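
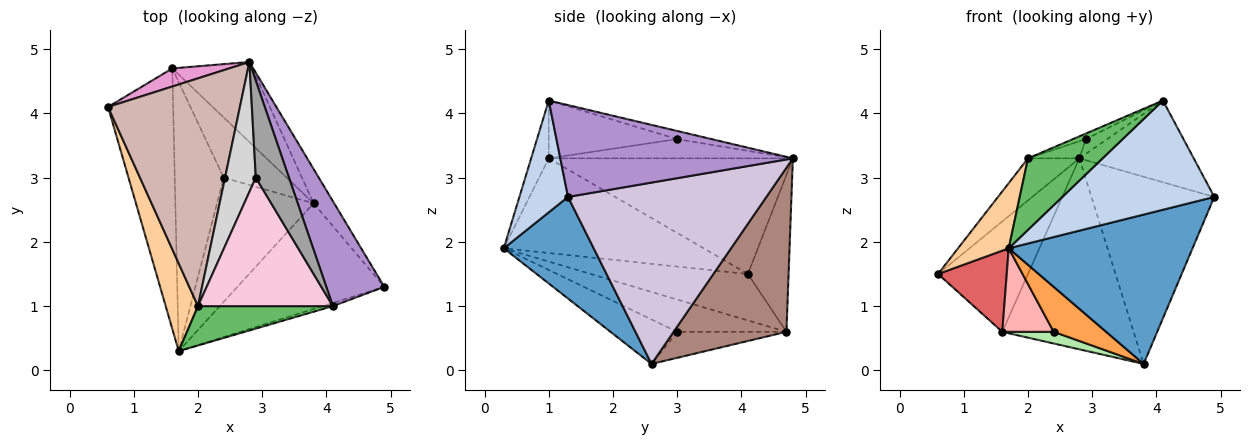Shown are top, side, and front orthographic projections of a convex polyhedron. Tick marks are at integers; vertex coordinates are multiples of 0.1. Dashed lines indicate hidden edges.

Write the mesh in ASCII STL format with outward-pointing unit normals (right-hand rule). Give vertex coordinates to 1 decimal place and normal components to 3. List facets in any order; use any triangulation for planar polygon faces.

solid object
 facet normal 0.371 -0.758 -0.536
  outer loop
   vertex 3.8 2.6 0.1
   vertex 4.9 1.3 2.7
   vertex 1.7 0.3 1.9
  endloop
 endfacet
 facet normal 0.305 -0.952 -0.028
  outer loop
   vertex 4.1 1.0 4.2
   vertex 1.7 0.3 1.9
   vertex 4.9 1.3 2.7
  endloop
 endfacet
 facet normal -0.397 -0.312 -0.863
  outer loop
   vertex 2.4 3.0 0.6
   vertex 3.8 2.6 0.1
   vertex 1.7 0.3 1.9
  endloop
 endfacet
 facet normal -0.920 -0.233 0.314
  outer loop
   vertex 2.0 1.0 3.3
   vertex 0.6 4.1 1.5
   vertex 1.7 0.3 1.9
  endloop
 endfacet
 facet normal -0.202 -0.858 0.472
  outer loop
   vertex 2.0 1.0 3.3
   vertex 1.7 0.3 1.9
   vertex 4.1 1.0 4.2
  endloop
 endfacet
 facet normal -0.375 -0.177 -0.910
  outer loop
   vertex 1.6 4.7 0.6
   vertex 3.8 2.6 0.1
   vertex 2.4 3.0 0.6
  endloop
 endfacet
 facet normal -0.563 -0.246 -0.789
  outer loop
   vertex 1.6 4.7 0.6
   vertex 1.7 0.3 1.9
   vertex 0.6 4.1 1.5
  endloop
 endfacet
 facet normal -0.533 -0.251 -0.808
  outer loop
   vertex 1.6 4.7 0.6
   vertex 2.4 3.0 0.6
   vertex 1.7 0.3 1.9
  endloop
 endfacet
 facet normal 0.781 0.384 0.493
  outer loop
   vertex 2.8 4.8 3.3
   vertex 4.1 1.0 4.2
   vertex 4.9 1.3 2.7
  endloop
 endfacet
 facet normal 0.846 0.524 -0.096
  outer loop
   vertex 2.8 4.8 3.3
   vertex 4.9 1.3 2.7
   vertex 3.8 2.6 0.1
  endloop
 endfacet
 facet normal 0.621 0.723 -0.303
  outer loop
   vertex 2.8 4.8 3.3
   vertex 3.8 2.6 0.1
   vertex 1.6 4.7 0.6
  endloop
 endfacet
 facet normal -0.653 0.137 0.745
  outer loop
   vertex 2.8 4.8 3.3
   vertex 0.6 4.1 1.5
   vertex 2.0 1.0 3.3
  endloop
 endfacet
 facet normal -0.408 0.901 0.148
  outer loop
   vertex 2.8 4.8 3.3
   vertex 1.6 4.7 0.6
   vertex 0.6 4.1 1.5
  endloop
 endfacet
 facet normal -0.394 0.039 0.918
  outer loop
   vertex 2.9 3.0 3.6
   vertex 2.0 1.0 3.3
   vertex 4.1 1.0 4.2
  endloop
 endfacet
 facet normal -0.235 0.147 0.961
  outer loop
   vertex 2.9 3.0 3.6
   vertex 4.1 1.0 4.2
   vertex 2.8 4.8 3.3
  endloop
 endfacet
 facet normal -0.528 0.111 0.842
  outer loop
   vertex 2.9 3.0 3.6
   vertex 2.8 4.8 3.3
   vertex 2.0 1.0 3.3
  endloop
 endfacet
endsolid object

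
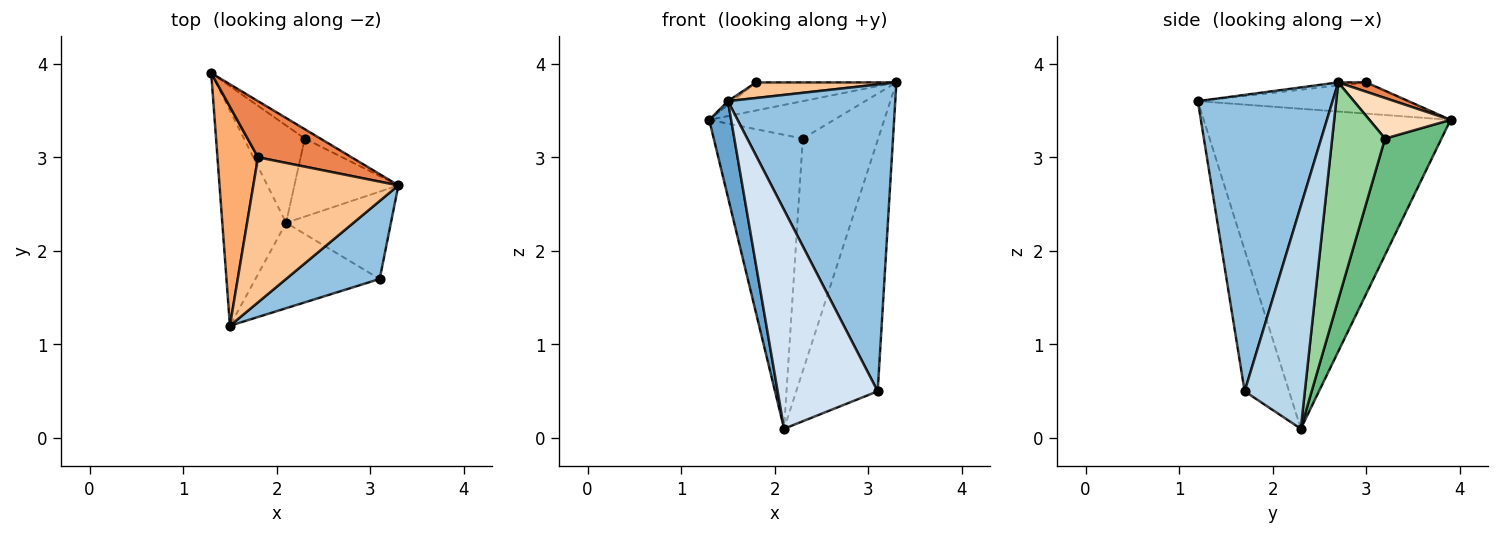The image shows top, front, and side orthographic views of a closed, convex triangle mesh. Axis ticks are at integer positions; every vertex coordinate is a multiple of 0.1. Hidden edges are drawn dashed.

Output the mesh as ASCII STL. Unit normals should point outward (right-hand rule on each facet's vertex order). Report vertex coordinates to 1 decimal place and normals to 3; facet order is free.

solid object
 facet normal -0.977 -0.087 -0.195
  outer loop
   vertex 2.1 2.3 0.1
   vertex 1.5 1.2 3.6
   vertex 1.3 3.9 3.4
  endloop
 endfacet
 facet normal 0.615 -0.764 0.194
  outer loop
   vertex 3.1 1.7 0.5
   vertex 3.3 2.7 3.8
   vertex 1.5 1.2 3.6
  endloop
 endfacet
 facet normal 0.572 0.774 -0.269
  outer loop
   vertex 3.1 1.7 0.5
   vertex 2.1 2.3 0.1
   vertex 3.3 2.7 3.8
  endloop
 endfacet
 facet normal -0.382 -0.861 -0.336
  outer loop
   vertex 3.1 1.7 0.5
   vertex 1.5 1.2 3.6
   vertex 2.1 2.3 0.1
  endloop
 endfacet
 facet normal 0.089 0.445 0.891
  outer loop
   vertex 1.8 3.0 3.8
   vertex 3.3 2.7 3.8
   vertex 1.3 3.9 3.4
  endloop
 endfacet
 facet normal -0.610 0.014 0.793
  outer loop
   vertex 1.8 3.0 3.8
   vertex 1.3 3.9 3.4
   vertex 1.5 1.2 3.6
  endloop
 endfacet
 facet normal -0.021 -0.107 0.994
  outer loop
   vertex 1.8 3.0 3.8
   vertex 1.5 1.2 3.6
   vertex 3.3 2.7 3.8
  endloop
 endfacet
 facet normal 0.533 0.821 -0.205
  outer loop
   vertex 2.3 3.2 3.2
   vertex 1.3 3.9 3.4
   vertex 3.3 2.7 3.8
  endloop
 endfacet
 facet normal 0.516 0.813 -0.269
  outer loop
   vertex 2.3 3.2 3.2
   vertex 2.1 2.3 0.1
   vertex 1.3 3.9 3.4
  endloop
 endfacet
 facet normal 0.554 0.789 -0.265
  outer loop
   vertex 2.3 3.2 3.2
   vertex 3.3 2.7 3.8
   vertex 2.1 2.3 0.1
  endloop
 endfacet
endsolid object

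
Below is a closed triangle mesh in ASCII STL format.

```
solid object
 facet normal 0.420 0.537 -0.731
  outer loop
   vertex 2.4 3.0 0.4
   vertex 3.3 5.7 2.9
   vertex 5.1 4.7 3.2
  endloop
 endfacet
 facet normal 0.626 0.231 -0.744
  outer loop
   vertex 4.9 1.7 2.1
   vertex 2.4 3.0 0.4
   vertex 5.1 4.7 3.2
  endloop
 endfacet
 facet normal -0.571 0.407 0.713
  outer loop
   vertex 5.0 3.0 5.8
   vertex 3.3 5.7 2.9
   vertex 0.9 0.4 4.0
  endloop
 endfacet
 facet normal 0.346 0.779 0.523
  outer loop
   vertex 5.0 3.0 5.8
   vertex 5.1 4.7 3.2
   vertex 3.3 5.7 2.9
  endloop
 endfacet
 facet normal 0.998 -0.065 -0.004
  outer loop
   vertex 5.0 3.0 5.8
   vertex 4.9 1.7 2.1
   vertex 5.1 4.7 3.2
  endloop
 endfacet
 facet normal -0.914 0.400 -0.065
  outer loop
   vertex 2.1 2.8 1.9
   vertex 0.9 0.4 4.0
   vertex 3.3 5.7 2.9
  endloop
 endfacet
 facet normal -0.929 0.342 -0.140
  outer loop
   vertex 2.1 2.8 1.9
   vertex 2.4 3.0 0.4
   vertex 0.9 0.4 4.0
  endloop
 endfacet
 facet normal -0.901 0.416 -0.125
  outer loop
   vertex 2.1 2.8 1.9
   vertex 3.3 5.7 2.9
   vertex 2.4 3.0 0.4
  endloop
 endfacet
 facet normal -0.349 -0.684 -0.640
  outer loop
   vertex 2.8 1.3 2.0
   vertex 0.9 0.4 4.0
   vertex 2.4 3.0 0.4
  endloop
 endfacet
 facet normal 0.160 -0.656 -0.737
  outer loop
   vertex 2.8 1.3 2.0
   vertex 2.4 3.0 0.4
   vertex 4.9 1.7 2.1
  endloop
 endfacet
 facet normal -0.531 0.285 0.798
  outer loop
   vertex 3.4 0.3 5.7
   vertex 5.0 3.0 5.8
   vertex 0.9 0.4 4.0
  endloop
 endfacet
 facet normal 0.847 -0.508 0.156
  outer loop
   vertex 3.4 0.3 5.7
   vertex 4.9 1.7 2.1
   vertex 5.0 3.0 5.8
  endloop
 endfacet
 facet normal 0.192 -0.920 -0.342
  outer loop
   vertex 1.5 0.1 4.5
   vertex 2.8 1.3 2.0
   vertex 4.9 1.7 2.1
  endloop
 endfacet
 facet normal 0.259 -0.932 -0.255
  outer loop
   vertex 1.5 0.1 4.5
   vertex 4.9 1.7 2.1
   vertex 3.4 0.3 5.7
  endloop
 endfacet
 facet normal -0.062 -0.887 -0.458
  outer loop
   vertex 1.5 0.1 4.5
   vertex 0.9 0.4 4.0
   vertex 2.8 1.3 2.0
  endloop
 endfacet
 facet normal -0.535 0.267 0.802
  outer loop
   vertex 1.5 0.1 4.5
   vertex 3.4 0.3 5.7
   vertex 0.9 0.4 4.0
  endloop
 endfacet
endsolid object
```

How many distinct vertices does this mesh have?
10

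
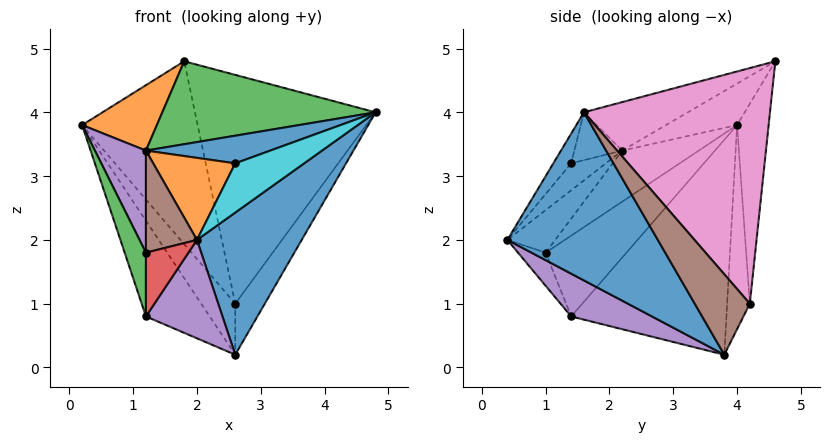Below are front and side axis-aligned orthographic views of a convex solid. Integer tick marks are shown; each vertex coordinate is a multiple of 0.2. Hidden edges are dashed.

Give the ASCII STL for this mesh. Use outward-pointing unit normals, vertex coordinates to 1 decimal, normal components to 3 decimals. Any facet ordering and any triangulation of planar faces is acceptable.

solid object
 facet normal 0.639 -0.445 -0.628
  outer loop
   vertex 2.6 3.8 0.2
   vertex 4.8 1.6 4.0
   vertex 2.0 0.4 2.0
  endloop
 endfacet
 facet normal -0.376 -0.395 0.838
  outer loop
   vertex 1.2 2.2 3.4
   vertex 1.8 4.6 4.8
   vertex 0.2 4.0 3.8
  endloop
 endfacet
 facet normal -0.219 -0.450 0.866
  outer loop
   vertex 1.2 2.2 3.4
   vertex 4.8 1.6 4.0
   vertex 1.8 4.6 4.8
  endloop
 endfacet
 facet normal -0.780 0.320 -0.538
  outer loop
   vertex 1.2 1.4 0.8
   vertex 0.2 4.0 3.8
   vertex 2.6 3.8 0.2
  endloop
 endfacet
 facet normal 0.499 -0.473 -0.726
  outer loop
   vertex 1.2 1.4 0.8
   vertex 2.6 3.8 0.2
   vertex 2.0 0.4 2.0
  endloop
 endfacet
 facet normal 0.858 0.460 -0.230
  outer loop
   vertex 2.6 4.2 1.0
   vertex 4.8 1.6 4.0
   vertex 2.6 3.8 0.2
  endloop
 endfacet
 facet normal 0.715 0.695 0.077
  outer loop
   vertex 2.6 4.2 1.0
   vertex 1.8 4.6 4.8
   vertex 4.8 1.6 4.0
  endloop
 endfacet
 facet normal -0.512 0.768 -0.384
  outer loop
   vertex 2.6 4.2 1.0
   vertex 2.6 3.8 0.2
   vertex 0.2 4.0 3.8
  endloop
 endfacet
 facet normal -0.260 0.953 -0.155
  outer loop
   vertex 2.6 4.2 1.0
   vertex 0.2 4.0 3.8
   vertex 1.8 4.6 4.8
  endloop
 endfacet
 facet normal -0.184 -0.708 0.682
  outer loop
   vertex 2.6 1.4 3.2
   vertex 2.0 0.4 2.0
   vertex 4.8 1.6 4.0
  endloop
 endfacet
 facet normal -0.228 -0.592 0.774
  outer loop
   vertex 2.6 1.4 3.2
   vertex 4.8 1.6 4.0
   vertex 1.2 2.2 3.4
  endloop
 endfacet
 facet normal -0.280 -0.664 0.693
  outer loop
   vertex 2.6 1.4 3.2
   vertex 1.2 2.2 3.4
   vertex 2.0 0.4 2.0
  endloop
 endfacet
 facet normal -0.962 -0.253 -0.101
  outer loop
   vertex 1.2 1.0 1.8
   vertex 0.2 4.0 3.8
   vertex 1.2 1.4 0.8
  endloop
 endfacet
 facet normal -0.517 -0.795 -0.318
  outer loop
   vertex 1.2 1.0 1.8
   vertex 1.2 1.4 0.8
   vertex 2.0 0.4 2.0
  endloop
 endfacet
 facet normal -0.768 -0.512 0.384
  outer loop
   vertex 1.2 1.0 1.8
   vertex 1.2 2.2 3.4
   vertex 0.2 4.0 3.8
  endloop
 endfacet
 facet normal -0.600 -0.640 0.480
  outer loop
   vertex 1.2 1.0 1.8
   vertex 2.0 0.4 2.0
   vertex 1.2 2.2 3.4
  endloop
 endfacet
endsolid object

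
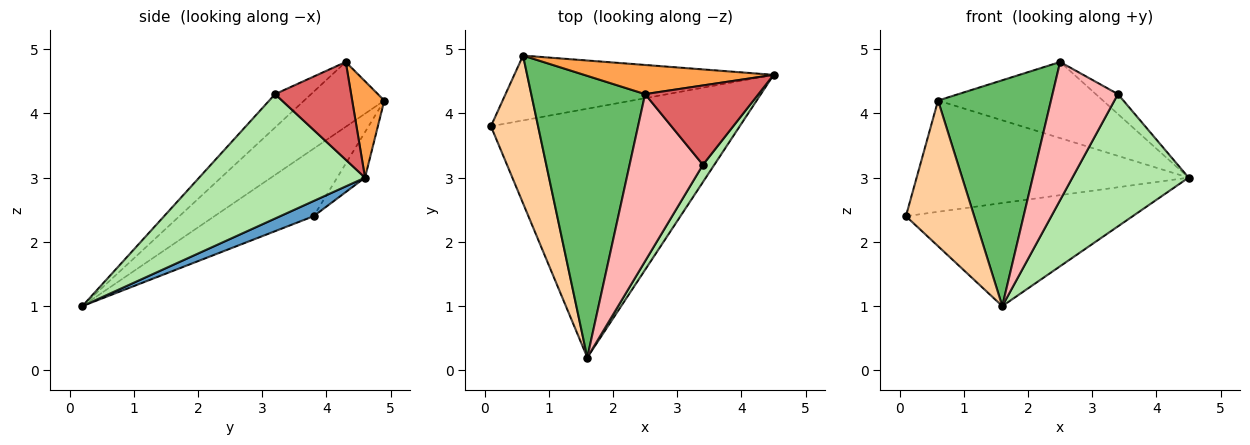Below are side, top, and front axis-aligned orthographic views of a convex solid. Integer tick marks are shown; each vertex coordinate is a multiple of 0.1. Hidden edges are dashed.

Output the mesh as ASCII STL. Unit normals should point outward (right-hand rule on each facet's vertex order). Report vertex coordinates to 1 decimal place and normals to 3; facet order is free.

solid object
 facet normal 0.056 0.382 -0.922
  outer loop
   vertex 1.6 0.2 1.0
   vertex 0.1 3.8 2.4
   vertex 4.5 4.6 3.0
  endloop
 endfacet
 facet normal -0.088 0.861 -0.501
  outer loop
   vertex 0.6 4.9 4.2
   vertex 4.5 4.6 3.0
   vertex 0.1 3.8 2.4
  endloop
 endfacet
 facet normal 0.179 0.919 0.352
  outer loop
   vertex 0.6 4.9 4.2
   vertex 2.5 4.3 4.8
   vertex 4.5 4.6 3.0
  endloop
 endfacet
 facet normal -0.714 -0.491 0.499
  outer loop
   vertex 0.6 4.9 4.2
   vertex 0.1 3.8 2.4
   vertex 1.6 0.2 1.0
  endloop
 endfacet
 facet normal -0.406 -0.572 0.713
  outer loop
   vertex 0.6 4.9 4.2
   vertex 1.6 0.2 1.0
   vertex 2.5 4.3 4.8
  endloop
 endfacet
 facet normal 0.817 -0.572 0.075
  outer loop
   vertex 3.4 3.2 4.3
   vertex 1.6 0.2 1.0
   vertex 4.5 4.6 3.0
  endloop
 endfacet
 facet normal 0.642 0.187 0.744
  outer loop
   vertex 3.4 3.2 4.3
   vertex 4.5 4.6 3.0
   vertex 2.5 4.3 4.8
  endloop
 endfacet
 facet normal -0.331 -0.601 0.727
  outer loop
   vertex 3.4 3.2 4.3
   vertex 2.5 4.3 4.8
   vertex 1.6 0.2 1.0
  endloop
 endfacet
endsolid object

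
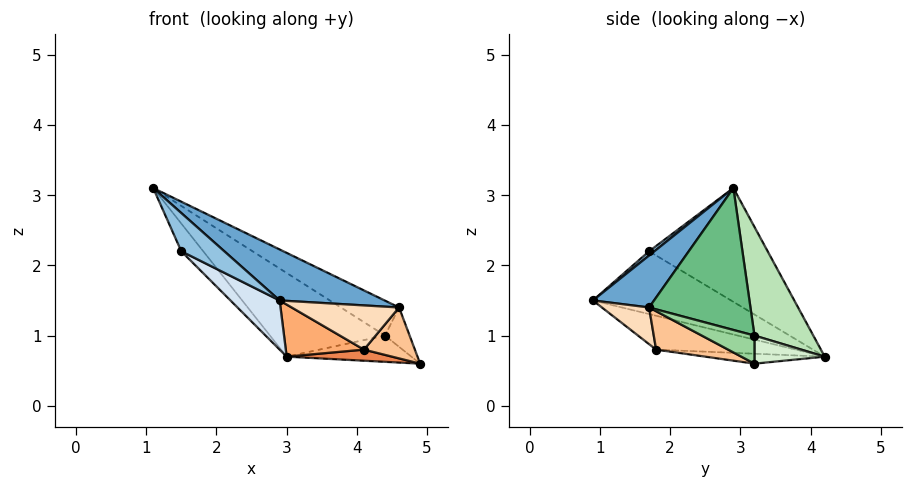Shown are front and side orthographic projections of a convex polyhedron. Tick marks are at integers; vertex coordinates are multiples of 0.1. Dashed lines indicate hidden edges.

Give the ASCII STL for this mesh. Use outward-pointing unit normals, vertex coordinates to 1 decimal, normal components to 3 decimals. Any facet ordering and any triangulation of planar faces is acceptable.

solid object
 facet normal 0.261 -0.449 0.855
  outer loop
   vertex 4.6 1.7 1.4
   vertex 1.1 2.9 3.1
   vertex 2.9 0.9 1.5
  endloop
 endfacet
 facet normal 0.071 -0.583 0.809
  outer loop
   vertex 1.5 1.7 2.2
   vertex 2.9 0.9 1.5
   vertex 1.1 2.9 3.1
  endloop
 endfacet
 facet normal -0.813 0.151 -0.562
  outer loop
   vertex 1.5 1.7 2.2
   vertex 1.1 2.9 3.1
   vertex 3.0 4.2 0.7
  endloop
 endfacet
 facet normal -0.522 -0.186 -0.832
  outer loop
   vertex 1.5 1.7 2.2
   vertex 3.0 4.2 0.7
   vertex 2.9 0.9 1.5
  endloop
 endfacet
 facet normal -0.097 -0.086 -0.992
  outer loop
   vertex 4.1 1.8 0.8
   vertex 3.0 4.2 0.7
   vertex 4.9 3.2 0.6
  endloop
 endfacet
 facet normal -0.372 -0.208 -0.905
  outer loop
   vertex 4.1 1.8 0.8
   vertex 2.9 0.9 1.5
   vertex 3.0 4.2 0.7
  endloop
 endfacet
 facet normal 0.645 -0.456 -0.613
  outer loop
   vertex 4.1 1.8 0.8
   vertex 4.9 3.2 0.6
   vertex 4.6 1.7 1.4
  endloop
 endfacet
 facet normal 0.361 -0.823 -0.438
  outer loop
   vertex 4.1 1.8 0.8
   vertex 4.6 1.7 1.4
   vertex 2.9 0.9 1.5
  endloop
 endfacet
 facet normal 0.496 0.285 0.820
  outer loop
   vertex 4.4 3.2 1.0
   vertex 1.1 2.9 3.1
   vertex 4.6 1.7 1.4
  endloop
 endfacet
 facet normal 0.600 0.280 0.750
  outer loop
   vertex 4.4 3.2 1.0
   vertex 4.6 1.7 1.4
   vertex 4.9 3.2 0.6
  endloop
 endfacet
 facet normal 0.348 0.681 0.644
  outer loop
   vertex 4.4 3.2 1.0
   vertex 3.0 4.2 0.7
   vertex 1.1 2.9 3.1
  endloop
 endfacet
 facet normal 0.418 0.743 0.523
  outer loop
   vertex 4.4 3.2 1.0
   vertex 4.9 3.2 0.6
   vertex 3.0 4.2 0.7
  endloop
 endfacet
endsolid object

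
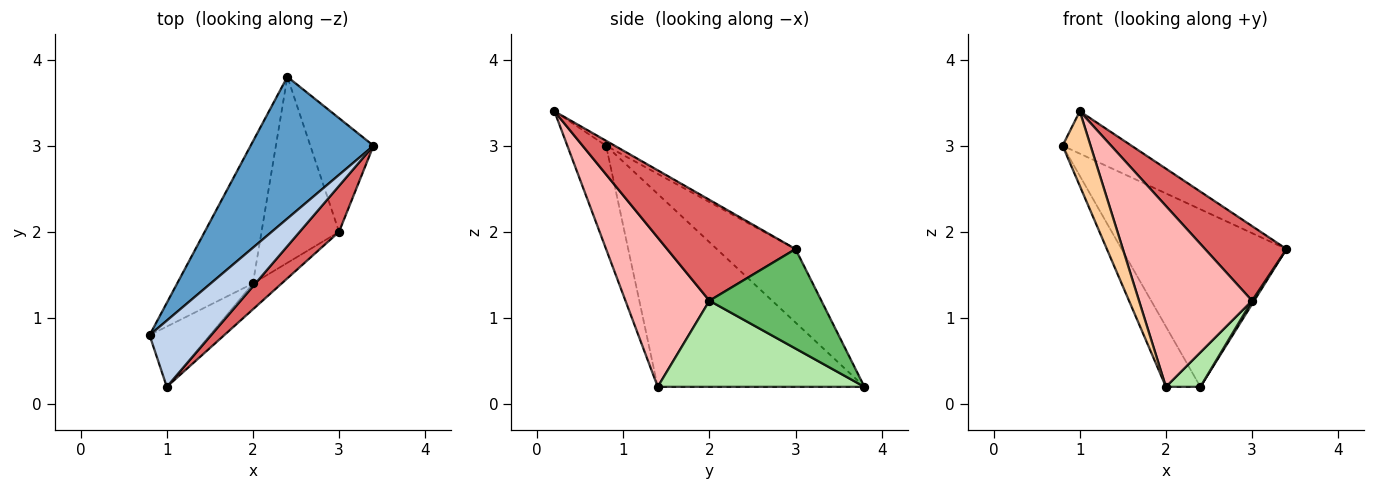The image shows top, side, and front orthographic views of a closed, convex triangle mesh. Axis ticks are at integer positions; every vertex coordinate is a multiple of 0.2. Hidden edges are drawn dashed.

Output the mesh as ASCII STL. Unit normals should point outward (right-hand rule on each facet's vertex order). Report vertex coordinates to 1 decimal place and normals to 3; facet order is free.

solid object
 facet normal -0.350 0.732 0.585
  outer loop
   vertex 2.4 3.8 0.2
   vertex 0.8 0.8 3.0
   vertex 3.4 3.0 1.8
  endloop
 endfacet
 facet normal -0.067 0.538 0.840
  outer loop
   vertex 1.0 0.2 3.4
   vertex 3.4 3.0 1.8
   vertex 0.8 0.8 3.0
  endloop
 endfacet
 facet normal -0.920 0.153 -0.361
  outer loop
   vertex 2.0 1.4 0.2
   vertex 0.8 0.8 3.0
   vertex 2.4 3.8 0.2
  endloop
 endfacet
 facet normal -0.733 -0.529 -0.428
  outer loop
   vertex 2.0 1.4 0.2
   vertex 1.0 0.2 3.4
   vertex 0.8 0.8 3.0
  endloop
 endfacet
 facet normal 0.844 -0.016 -0.536
  outer loop
   vertex 3.0 2.0 1.2
   vertex 2.4 3.8 0.2
   vertex 3.4 3.0 1.8
  endloop
 endfacet
 facet normal 0.738 -0.123 -0.664
  outer loop
   vertex 3.0 2.0 1.2
   vertex 2.0 1.4 0.2
   vertex 2.4 3.8 0.2
  endloop
 endfacet
 facet normal 0.802 -0.509 0.313
  outer loop
   vertex 3.0 2.0 1.2
   vertex 3.4 3.0 1.8
   vertex 1.0 0.2 3.4
  endloop
 endfacet
 facet normal 0.592 -0.798 -0.114
  outer loop
   vertex 3.0 2.0 1.2
   vertex 1.0 0.2 3.4
   vertex 2.0 1.4 0.2
  endloop
 endfacet
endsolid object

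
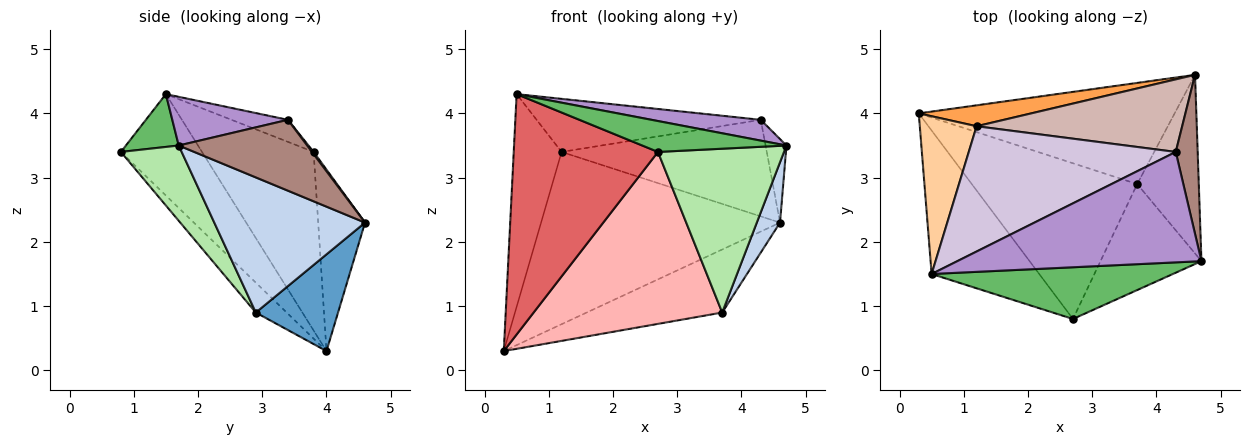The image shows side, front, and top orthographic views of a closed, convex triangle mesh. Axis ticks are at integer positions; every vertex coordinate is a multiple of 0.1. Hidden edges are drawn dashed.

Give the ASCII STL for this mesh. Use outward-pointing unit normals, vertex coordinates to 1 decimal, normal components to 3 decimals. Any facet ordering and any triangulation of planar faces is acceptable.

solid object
 facet normal 0.306 0.504 -0.808
  outer loop
   vertex 3.7 2.9 0.9
   vertex 0.3 4.0 0.3
   vertex 4.6 4.6 2.3
  endloop
 endfacet
 facet normal 0.901 -0.139 -0.411
  outer loop
   vertex 3.7 2.9 0.9
   vertex 4.6 4.6 2.3
   vertex 4.7 1.7 3.5
  endloop
 endfacet
 facet normal -0.191 0.974 0.118
  outer loop
   vertex 1.2 3.8 3.4
   vertex 4.6 4.6 2.3
   vertex 0.3 4.0 0.3
  endloop
 endfacet
 facet normal -0.882 0.378 0.281
  outer loop
   vertex 1.2 3.8 3.4
   vertex 0.3 4.0 0.3
   vertex 0.5 1.5 4.3
  endloop
 endfacet
 facet normal 0.185 -0.504 0.844
  outer loop
   vertex 2.7 0.8 3.4
   vertex 4.7 1.7 3.5
   vertex 0.5 1.5 4.3
  endloop
 endfacet
 facet normal 0.375 -0.778 -0.504
  outer loop
   vertex 2.7 0.8 3.4
   vertex 3.7 2.9 0.9
   vertex 4.7 1.7 3.5
  endloop
 endfacet
 facet normal -0.435 -0.773 -0.462
  outer loop
   vertex 2.7 0.8 3.4
   vertex 0.5 1.5 4.3
   vertex 0.3 4.0 0.3
  endloop
 endfacet
 facet normal -0.120 -0.736 -0.666
  outer loop
   vertex 2.7 0.8 3.4
   vertex 0.3 4.0 0.3
   vertex 3.7 2.9 0.9
  endloop
 endfacet
 facet normal 0.192 -0.182 0.964
  outer loop
   vertex 4.3 3.4 3.9
   vertex 0.5 1.5 4.3
   vertex 4.7 1.7 3.5
  endloop
 endfacet
 facet normal -0.098 0.388 0.916
  outer loop
   vertex 4.3 3.4 3.9
   vertex 1.2 3.8 3.4
   vertex 0.5 1.5 4.3
  endloop
 endfacet
 facet normal 0.944 0.153 0.292
  outer loop
   vertex 4.3 3.4 3.9
   vertex 4.7 1.7 3.5
   vertex 4.6 4.6 2.3
  endloop
 endfacet
 facet normal 0.006 0.799 0.601
  outer loop
   vertex 4.3 3.4 3.9
   vertex 4.6 4.6 2.3
   vertex 1.2 3.8 3.4
  endloop
 endfacet
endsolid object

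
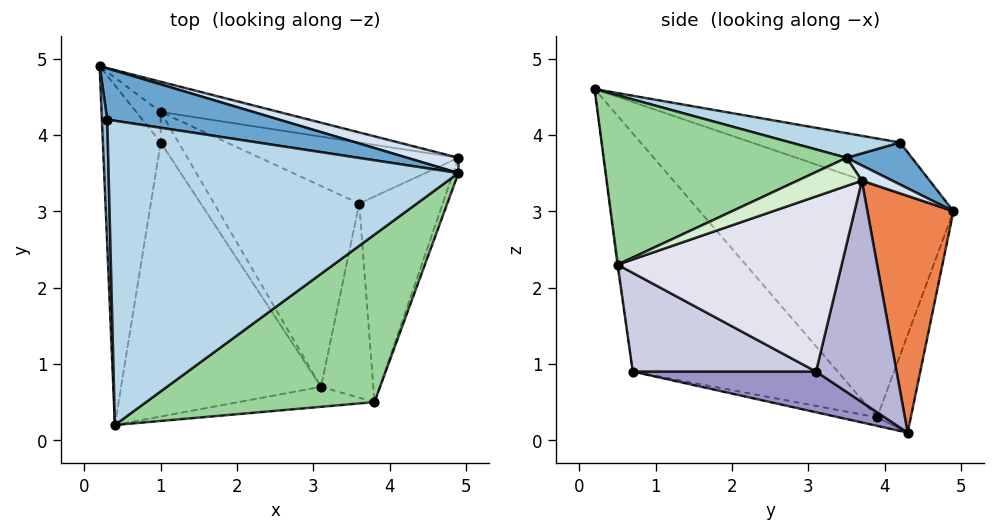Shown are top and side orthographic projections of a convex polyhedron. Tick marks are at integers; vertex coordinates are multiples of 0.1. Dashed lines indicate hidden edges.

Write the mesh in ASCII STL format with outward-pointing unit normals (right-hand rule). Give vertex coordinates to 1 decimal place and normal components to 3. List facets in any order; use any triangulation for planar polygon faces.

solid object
 facet normal 0.146 0.789 0.597
  outer loop
   vertex 0.3 4.2 3.9
   vertex 4.9 3.5 3.7
   vertex 0.2 4.9 3.0
  endloop
 endfacet
 facet normal -0.994 -0.006 0.106
  outer loop
   vertex 0.3 4.2 3.9
   vertex 0.2 4.9 3.0
   vertex 0.4 0.2 4.6
  endloop
 endfacet
 facet normal 0.069 0.174 0.982
  outer loop
   vertex 0.3 4.2 3.9
   vertex 0.4 0.2 4.6
   vertex 4.9 3.5 3.7
  endloop
 endfacet
 facet normal 0.163 0.821 0.547
  outer loop
   vertex 4.9 3.7 3.4
   vertex 0.2 4.9 3.0
   vertex 4.9 3.5 3.7
  endloop
 endfacet
 facet normal 0.256 0.958 -0.128
  outer loop
   vertex 4.9 3.7 3.4
   vertex 1.0 4.3 0.1
   vertex 0.2 4.9 3.0
  endloop
 endfacet
 facet normal -0.963 -0.123 -0.240
  outer loop
   vertex 1.0 3.9 0.3
   vertex 0.4 0.2 4.6
   vertex 0.2 4.9 3.0
  endloop
 endfacet
 facet normal -0.963 -0.120 -0.241
  outer loop
   vertex 1.0 3.9 0.3
   vertex 0.2 4.9 3.0
   vertex 1.0 4.3 0.1
  endloop
 endfacet
 facet normal -0.650 -0.529 -0.546
  outer loop
   vertex 1.0 3.9 0.3
   vertex 3.1 0.7 0.9
   vertex 0.4 0.2 4.6
  endloop
 endfacet
 facet normal -0.392 -0.411 -0.823
  outer loop
   vertex 1.0 3.9 0.3
   vertex 1.0 4.3 0.1
   vertex 3.1 0.7 0.9
  endloop
 endfacet
 facet normal 0.512 -0.510 0.691
  outer loop
   vertex 3.8 0.5 2.3
   vertex 4.9 3.5 3.7
   vertex 0.4 0.2 4.6
  endloop
 endfacet
 facet normal -0.006 -0.990 -0.138
  outer loop
   vertex 3.8 0.5 2.3
   vertex 0.4 0.2 4.6
   vertex 3.1 0.7 0.9
  endloop
 endfacet
 facet normal 0.948 -0.265 -0.177
  outer loop
   vertex 3.8 0.5 2.3
   vertex 4.9 3.7 3.4
   vertex 4.9 3.5 3.7
  endloop
 endfacet
 facet normal 0.270 -0.056 -0.961
  outer loop
   vertex 3.6 3.1 0.9
   vertex 3.1 0.7 0.9
   vertex 1.0 4.3 0.1
  endloop
 endfacet
 facet normal 0.484 0.760 -0.434
  outer loop
   vertex 3.6 3.1 0.9
   vertex 1.0 4.3 0.1
   vertex 4.9 3.7 3.4
  endloop
 endfacet
 facet normal 0.869 -0.181 -0.460
  outer loop
   vertex 3.6 3.1 0.9
   vertex 3.8 0.5 2.3
   vertex 3.1 0.7 0.9
  endloop
 endfacet
 facet normal 0.891 -0.160 -0.425
  outer loop
   vertex 3.6 3.1 0.9
   vertex 4.9 3.7 3.4
   vertex 3.8 0.5 2.3
  endloop
 endfacet
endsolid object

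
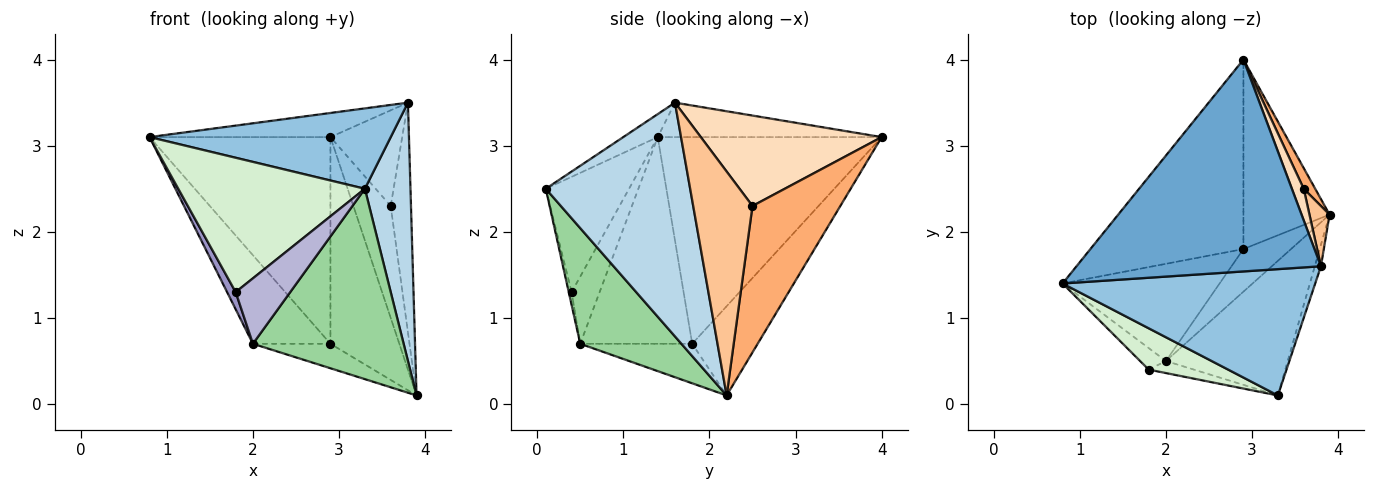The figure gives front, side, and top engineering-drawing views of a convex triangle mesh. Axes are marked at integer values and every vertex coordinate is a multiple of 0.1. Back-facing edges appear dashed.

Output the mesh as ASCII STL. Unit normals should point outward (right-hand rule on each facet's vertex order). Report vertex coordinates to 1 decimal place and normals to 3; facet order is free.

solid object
 facet normal -0.139 0.112 0.984
  outer loop
   vertex 3.8 1.6 3.5
   vertex 2.9 4.0 3.1
   vertex 0.8 1.4 3.1
  endloop
 endfacet
 facet normal -0.076 -0.535 0.841
  outer loop
   vertex 3.3 0.1 2.5
   vertex 3.8 1.6 3.5
   vertex 0.8 1.4 3.1
  endloop
 endfacet
 facet normal 0.953 -0.301 -0.025
  outer loop
   vertex 3.3 0.1 2.5
   vertex 3.9 2.2 0.1
   vertex 3.8 1.6 3.5
  endloop
 endfacet
 facet normal -0.674 0.544 -0.499
  outer loop
   vertex 2.9 1.8 0.7
   vertex 0.8 1.4 3.1
   vertex 2.9 4.0 3.1
  endloop
 endfacet
 facet normal -0.574 0.604 -0.553
  outer loop
   vertex 2.9 1.8 0.7
   vertex 2.9 4.0 3.1
   vertex 3.9 2.2 0.1
  endloop
 endfacet
 facet normal 0.918 0.390 0.072
  outer loop
   vertex 3.6 2.5 2.3
   vertex 3.9 2.2 0.1
   vertex 2.9 4.0 3.1
  endloop
 endfacet
 facet normal 0.943 0.322 0.085
  outer loop
   vertex 3.6 2.5 2.3
   vertex 3.8 1.6 3.5
   vertex 3.9 2.2 0.1
  endloop
 endfacet
 facet normal 0.923 0.366 0.121
  outer loop
   vertex 3.6 2.5 2.3
   vertex 2.9 4.0 3.1
   vertex 3.8 1.6 3.5
  endloop
 endfacet
 facet normal -0.697 0.483 -0.530
  outer loop
   vertex 2.0 0.5 0.7
   vertex 0.8 1.4 3.1
   vertex 2.9 1.8 0.7
  endloop
 endfacet
 facet normal 0.481 -0.716 -0.506
  outer loop
   vertex 2.0 0.5 0.7
   vertex 3.9 2.2 0.1
   vertex 3.3 0.1 2.5
  endloop
 endfacet
 facet normal -0.584 0.404 -0.704
  outer loop
   vertex 2.0 0.5 0.7
   vertex 2.9 1.8 0.7
   vertex 3.9 2.2 0.1
  endloop
 endfacet
 facet normal -0.392 -0.879 0.271
  outer loop
   vertex 1.8 0.4 1.3
   vertex 3.3 0.1 2.5
   vertex 0.8 1.4 3.1
  endloop
 endfacet
 facet normal -0.897 -0.276 -0.345
  outer loop
   vertex 1.8 0.4 1.3
   vertex 0.8 1.4 3.1
   vertex 2.0 0.5 0.7
  endloop
 endfacet
 facet normal -0.052 -0.982 -0.181
  outer loop
   vertex 1.8 0.4 1.3
   vertex 2.0 0.5 0.7
   vertex 3.3 0.1 2.5
  endloop
 endfacet
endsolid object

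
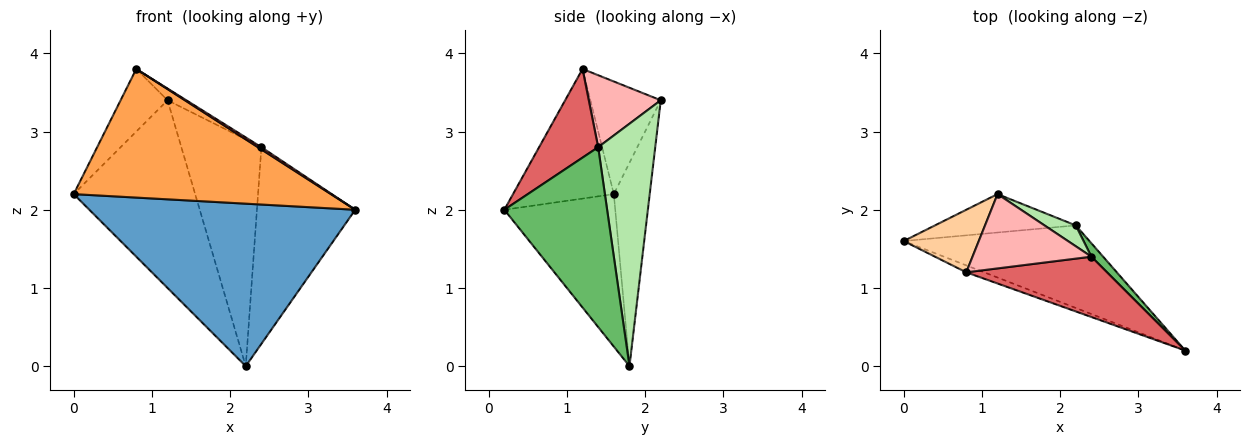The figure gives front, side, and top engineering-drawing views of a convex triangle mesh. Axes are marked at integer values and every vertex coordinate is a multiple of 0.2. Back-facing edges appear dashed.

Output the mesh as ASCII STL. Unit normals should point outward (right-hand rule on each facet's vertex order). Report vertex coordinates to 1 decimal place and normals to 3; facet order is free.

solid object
 facet normal -0.349 -0.836 -0.425
  outer loop
   vertex 2.2 1.8 0.0
   vertex 3.6 0.2 2.0
   vertex 0.0 1.6 2.2
  endloop
 endfacet
 facet normal -0.278 0.941 -0.192
  outer loop
   vertex 2.2 1.8 0.0
   vertex 0.0 1.6 2.2
   vertex 1.2 2.2 3.4
  endloop
 endfacet
 facet normal -0.364 -0.930 -0.050
  outer loop
   vertex 0.8 1.2 3.8
   vertex 0.0 1.6 2.2
   vertex 3.6 0.2 2.0
  endloop
 endfacet
 facet normal -0.728 0.485 0.485
  outer loop
   vertex 0.8 1.2 3.8
   vertex 1.2 2.2 3.4
   vertex 0.0 1.6 2.2
  endloop
 endfacet
 facet normal 0.722 0.690 0.047
  outer loop
   vertex 2.4 1.4 2.8
   vertex 3.6 0.2 2.0
   vertex 2.2 1.8 0.0
  endloop
 endfacet
 facet normal 0.579 0.812 0.075
  outer loop
   vertex 2.4 1.4 2.8
   vertex 2.2 1.8 0.0
   vertex 1.2 2.2 3.4
  endloop
 endfacet
 facet normal 0.533 -0.031 0.846
  outer loop
   vertex 2.4 1.4 2.8
   vertex 0.8 1.2 3.8
   vertex 3.6 0.2 2.0
  endloop
 endfacet
 facet normal 0.513 0.134 0.848
  outer loop
   vertex 2.4 1.4 2.8
   vertex 1.2 2.2 3.4
   vertex 0.8 1.2 3.8
  endloop
 endfacet
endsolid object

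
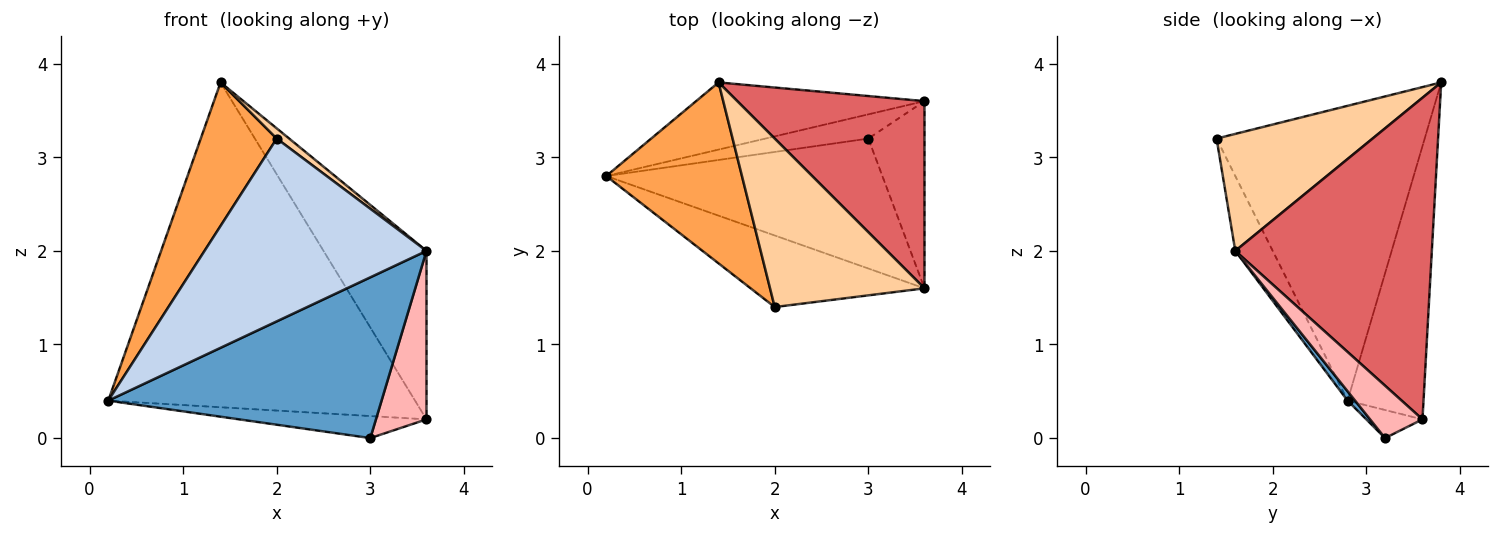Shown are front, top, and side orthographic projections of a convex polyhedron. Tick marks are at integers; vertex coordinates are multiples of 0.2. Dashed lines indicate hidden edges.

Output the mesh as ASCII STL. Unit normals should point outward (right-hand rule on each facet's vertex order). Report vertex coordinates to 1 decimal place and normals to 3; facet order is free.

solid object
 facet normal 0.021 -0.778 -0.628
  outer loop
   vertex 3.0 3.2 0.0
   vertex 3.6 1.6 2.0
   vertex 0.2 2.8 0.4
  endloop
 endfacet
 facet normal -0.155 -0.920 -0.360
  outer loop
   vertex 2.0 1.4 3.2
   vertex 0.2 2.8 0.4
   vertex 3.6 1.6 2.0
  endloop
 endfacet
 facet normal -0.862 -0.315 0.397
  outer loop
   vertex 2.0 1.4 3.2
   vertex 1.4 3.8 3.8
   vertex 0.2 2.8 0.4
  endloop
 endfacet
 facet normal 0.603 -0.048 0.796
  outer loop
   vertex 2.0 1.4 3.2
   vertex 3.6 1.6 2.0
   vertex 1.4 3.8 3.8
  endloop
 endfacet
 facet normal -0.236 0.952 -0.197
  outer loop
   vertex 3.6 3.6 0.2
   vertex 0.2 2.8 0.4
   vertex 1.4 3.8 3.8
  endloop
 endfacet
 facet normal -0.198 0.659 -0.725
  outer loop
   vertex 3.6 3.6 0.2
   vertex 3.0 3.2 0.0
   vertex 0.2 2.8 0.4
  endloop
 endfacet
 facet normal 0.787 0.412 0.458
  outer loop
   vertex 3.6 3.6 0.2
   vertex 1.4 3.8 3.8
   vertex 3.6 1.6 2.0
  endloop
 endfacet
 facet normal 0.570 -0.550 -0.611
  outer loop
   vertex 3.6 3.6 0.2
   vertex 3.6 1.6 2.0
   vertex 3.0 3.2 0.0
  endloop
 endfacet
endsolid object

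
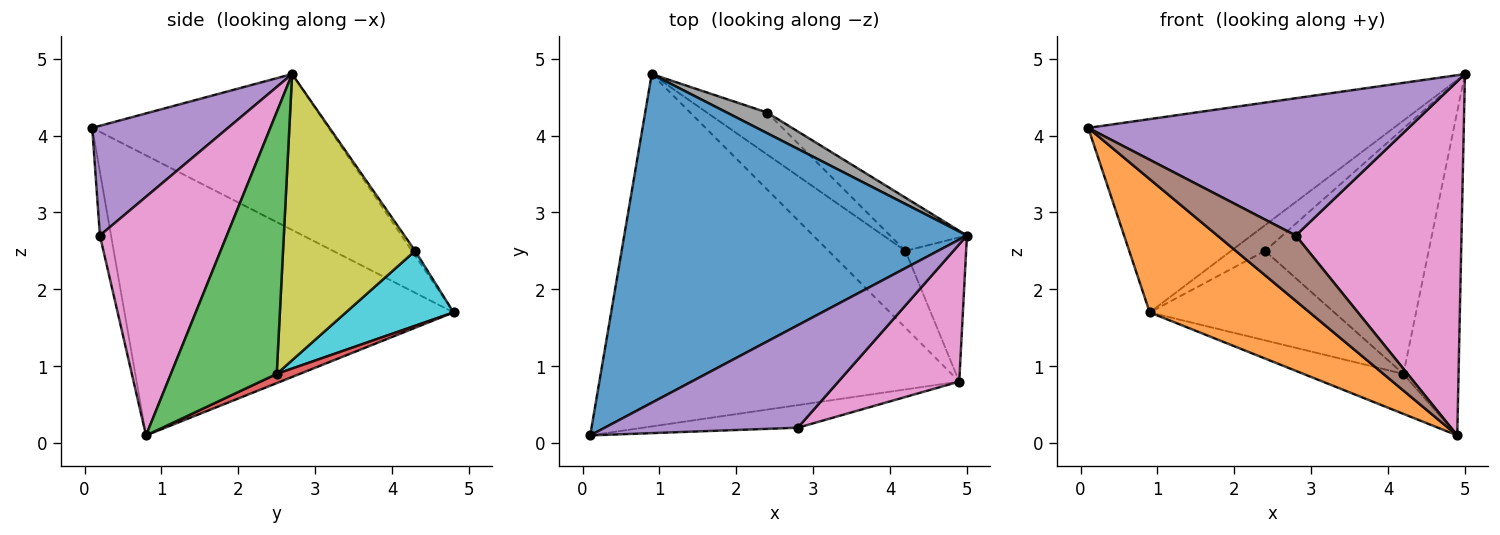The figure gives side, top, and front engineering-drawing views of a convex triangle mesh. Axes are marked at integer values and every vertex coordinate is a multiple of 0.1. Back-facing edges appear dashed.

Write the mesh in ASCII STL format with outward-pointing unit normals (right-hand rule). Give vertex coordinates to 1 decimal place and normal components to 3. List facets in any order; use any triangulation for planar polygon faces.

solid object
 facet normal -0.365 0.472 0.803
  outer loop
   vertex 0.9 4.8 1.7
   vertex 0.1 0.1 4.1
   vertex 5.0 2.7 4.8
  endloop
 endfacet
 facet normal -0.588 -0.286 -0.756
  outer loop
   vertex 4.9 0.8 0.1
   vertex 0.1 0.1 4.1
   vertex 0.9 4.8 1.7
  endloop
 endfacet
 facet normal 0.869 0.452 -0.201
  outer loop
   vertex 4.2 2.5 0.9
   vertex 5.0 2.7 4.8
   vertex 4.9 0.8 0.1
  endloop
 endfacet
 facet normal 0.106 0.459 -0.882
  outer loop
   vertex 4.2 2.5 0.9
   vertex 4.9 0.8 0.1
   vertex 0.9 4.8 1.7
  endloop
 endfacet
 facet normal 0.322 -0.759 0.566
  outer loop
   vertex 2.8 0.2 2.7
   vertex 5.0 2.7 4.8
   vertex 0.1 0.1 4.1
  endloop
 endfacet
 facet normal -0.133 -0.937 -0.324
  outer loop
   vertex 2.8 0.2 2.7
   vertex 0.1 0.1 4.1
   vertex 4.9 0.8 0.1
  endloop
 endfacet
 facet normal 0.581 -0.759 0.294
  outer loop
   vertex 2.8 0.2 2.7
   vertex 4.9 0.8 0.1
   vertex 5.0 2.7 4.8
  endloop
 endfacet
 facet normal -0.074 0.778 0.624
  outer loop
   vertex 2.4 4.3 2.5
   vertex 0.9 4.8 1.7
   vertex 5.0 2.7 4.8
  endloop
 endfacet
 facet normal 0.619 0.767 -0.166
  outer loop
   vertex 2.4 4.3 2.5
   vertex 5.0 2.7 4.8
   vertex 4.2 2.5 0.9
  endloop
 endfacet
 facet normal 0.467 0.801 -0.375
  outer loop
   vertex 2.4 4.3 2.5
   vertex 4.2 2.5 0.9
   vertex 0.9 4.8 1.7
  endloop
 endfacet
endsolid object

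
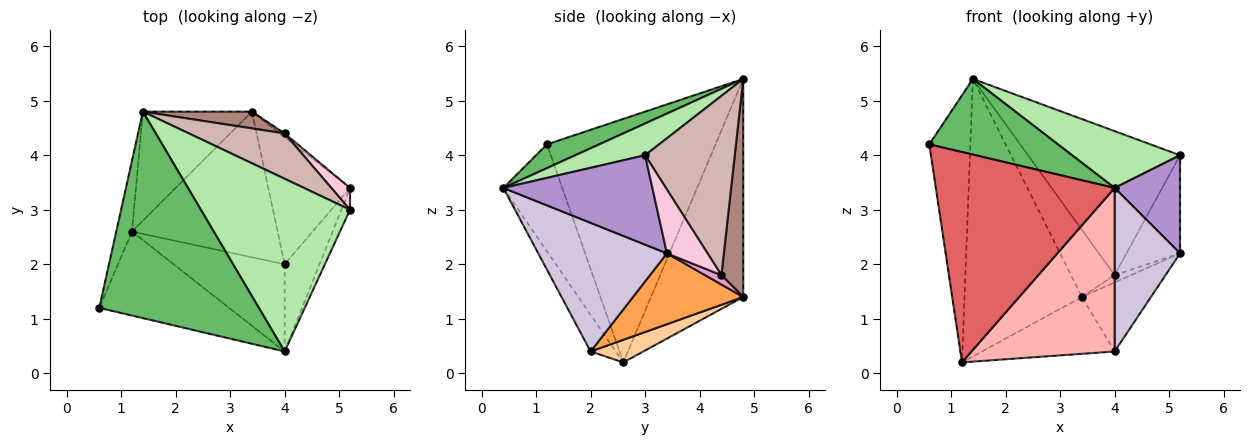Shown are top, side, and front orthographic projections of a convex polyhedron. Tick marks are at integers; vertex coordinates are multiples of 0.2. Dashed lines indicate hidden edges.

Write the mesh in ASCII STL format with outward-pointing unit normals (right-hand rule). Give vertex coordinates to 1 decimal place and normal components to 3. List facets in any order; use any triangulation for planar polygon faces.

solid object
 facet normal -0.970 0.236 -0.063
  outer loop
   vertex 1.2 2.6 0.2
   vertex 0.6 1.2 4.2
   vertex 1.4 4.8 5.4
  endloop
 endfacet
 facet normal -0.590 0.751 -0.295
  outer loop
   vertex 3.4 4.8 1.4
   vertex 1.2 2.6 0.2
   vertex 1.4 4.8 5.4
  endloop
 endfacet
 facet normal 0.606 0.380 -0.699
  outer loop
   vertex 4.0 2.0 0.4
   vertex 3.4 4.8 1.4
   vertex 5.2 3.4 2.2
  endloop
 endfacet
 facet normal 0.143 0.360 -0.922
  outer loop
   vertex 4.0 2.0 0.4
   vertex 1.2 2.6 0.2
   vertex 3.4 4.8 1.4
  endloop
 endfacet
 facet normal 0.139 -0.341 0.930
  outer loop
   vertex 4.0 0.4 3.4
   vertex 1.4 4.8 5.4
   vertex 0.6 1.2 4.2
  endloop
 endfacet
 facet normal 0.198 -0.306 0.931
  outer loop
   vertex 4.0 0.4 3.4
   vertex 5.2 3.0 4.0
   vertex 1.4 4.8 5.4
  endloop
 endfacet
 facet normal -0.292 -0.888 -0.355
  outer loop
   vertex 4.0 0.4 3.4
   vertex 0.6 1.2 4.2
   vertex 1.2 2.6 0.2
  endloop
 endfacet
 facet normal -0.154 -0.872 -0.465
  outer loop
   vertex 4.0 0.4 3.4
   vertex 1.2 2.6 0.2
   vertex 4.0 2.0 0.4
  endloop
 endfacet
 facet normal 0.912 -0.400 -0.089
  outer loop
   vertex 4.0 0.4 3.4
   vertex 5.2 3.4 2.2
   vertex 5.2 3.0 4.0
  endloop
 endfacet
 facet normal 0.866 -0.441 -0.235
  outer loop
   vertex 4.0 0.4 3.4
   vertex 4.0 2.0 0.4
   vertex 5.2 3.4 2.2
  endloop
 endfacet
 facet normal 0.436 0.873 0.218
  outer loop
   vertex 4.0 4.4 1.8
   vertex 3.4 4.8 1.4
   vertex 1.4 4.8 5.4
  endloop
 endfacet
 facet normal 0.490 0.831 0.262
  outer loop
   vertex 4.0 4.4 1.8
   vertex 1.4 4.8 5.4
   vertex 5.2 3.0 4.0
  endloop
 endfacet
 facet normal 0.667 0.667 -0.333
  outer loop
   vertex 4.0 4.4 1.8
   vertex 5.2 3.4 2.2
   vertex 3.4 4.8 1.4
  endloop
 endfacet
 facet normal 0.595 0.784 0.174
  outer loop
   vertex 4.0 4.4 1.8
   vertex 5.2 3.0 4.0
   vertex 5.2 3.4 2.2
  endloop
 endfacet
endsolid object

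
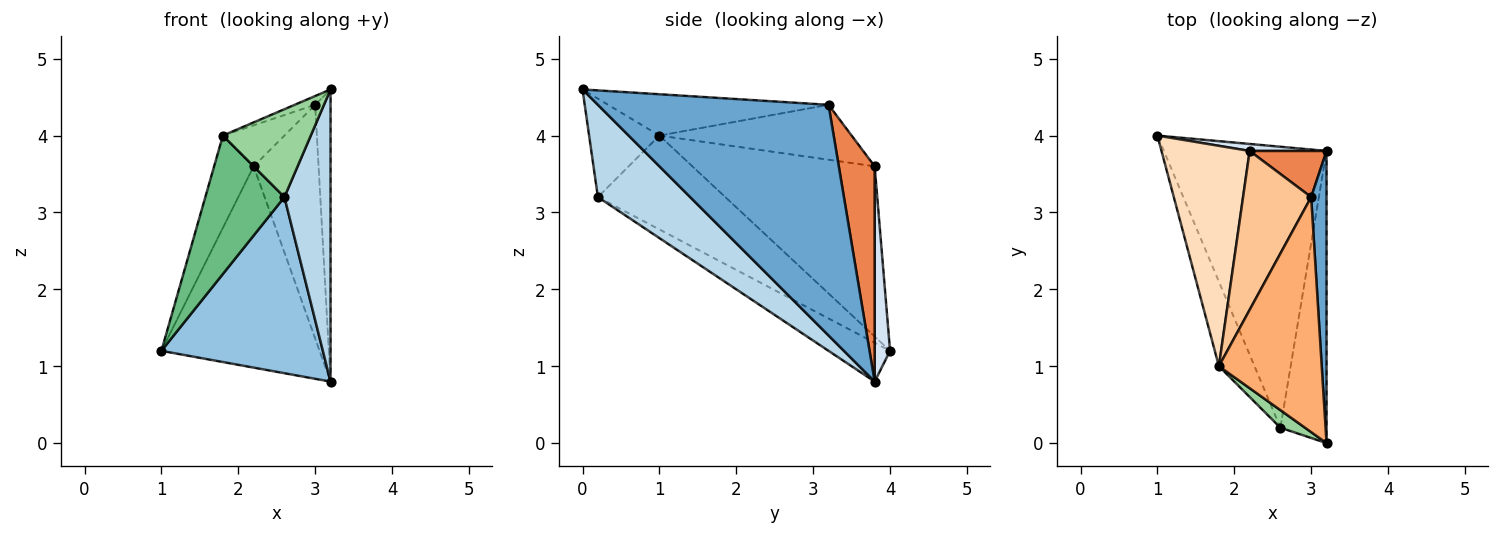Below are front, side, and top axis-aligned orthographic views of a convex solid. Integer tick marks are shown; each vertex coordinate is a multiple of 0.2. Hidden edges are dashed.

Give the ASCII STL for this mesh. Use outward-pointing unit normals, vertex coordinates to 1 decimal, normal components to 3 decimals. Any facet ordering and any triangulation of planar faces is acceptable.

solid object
 facet normal 0.996 0.066 0.066
  outer loop
   vertex 3.0 3.2 4.4
   vertex 3.2 0.0 4.6
   vertex 3.2 3.8 0.8
  endloop
 endfacet
 facet normal -0.198 -0.521 -0.830
  outer loop
   vertex 2.6 0.2 3.2
   vertex 1.0 4.0 1.2
   vertex 3.2 3.8 0.8
  endloop
 endfacet
 facet normal 0.816 -0.408 -0.408
  outer loop
   vertex 2.6 0.2 3.2
   vertex 3.2 3.8 0.8
   vertex 3.2 0.0 4.6
  endloop
 endfacet
 facet normal 0.097 0.995 0.035
  outer loop
   vertex 2.2 3.8 3.6
   vertex 3.2 3.8 0.8
   vertex 1.0 4.0 1.2
  endloop
 endfacet
 facet normal 0.477 0.862 0.170
  outer loop
   vertex 2.2 3.8 3.6
   vertex 3.0 3.2 4.4
   vertex 3.2 3.8 0.8
  endloop
 endfacet
 facet normal -0.373 0.035 0.927
  outer loop
   vertex 1.8 1.0 4.0
   vertex 3.2 0.0 4.6
   vertex 3.0 3.2 4.4
  endloop
 endfacet
 facet normal -0.615 0.197 0.763
  outer loop
   vertex 1.8 1.0 4.0
   vertex 3.0 3.2 4.4
   vertex 2.2 3.8 3.6
  endloop
 endfacet
 facet normal -0.872 0.189 0.452
  outer loop
   vertex 1.8 1.0 4.0
   vertex 2.2 3.8 3.6
   vertex 1.0 4.0 1.2
  endloop
 endfacet
 facet normal -0.809 -0.502 -0.307
  outer loop
   vertex 1.8 1.0 4.0
   vertex 1.0 4.0 1.2
   vertex 2.6 0.2 3.2
  endloop
 endfacet
 facet normal -0.617 -0.772 0.154
  outer loop
   vertex 1.8 1.0 4.0
   vertex 2.6 0.2 3.2
   vertex 3.2 0.0 4.6
  endloop
 endfacet
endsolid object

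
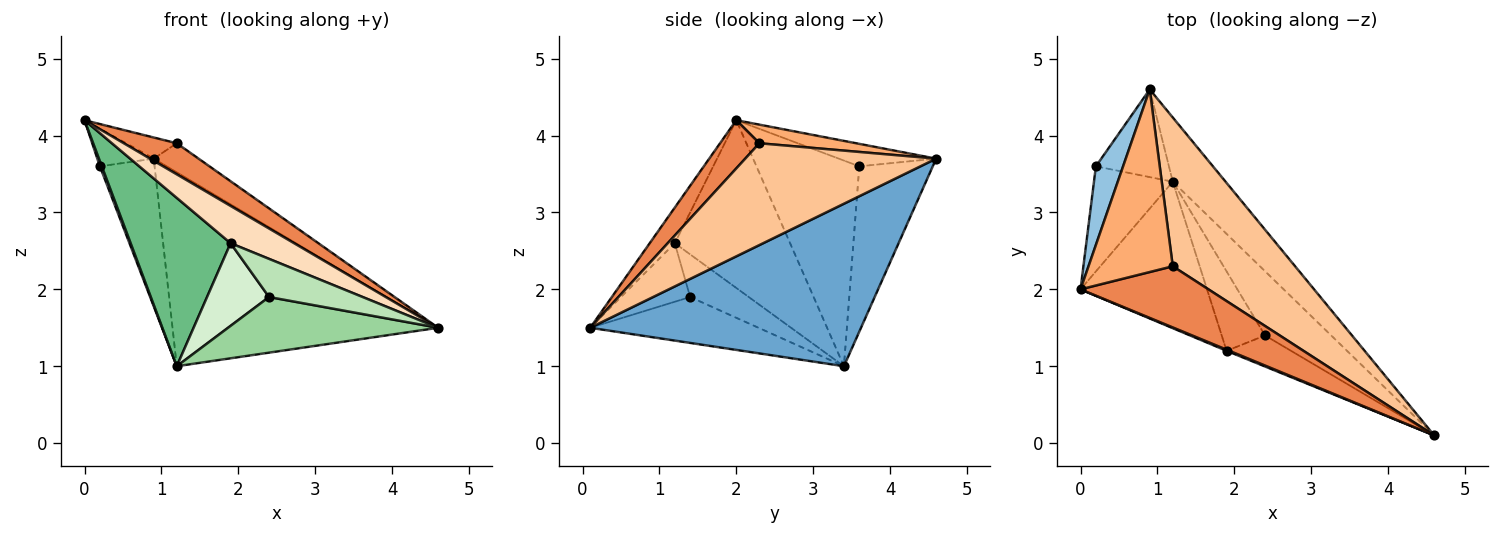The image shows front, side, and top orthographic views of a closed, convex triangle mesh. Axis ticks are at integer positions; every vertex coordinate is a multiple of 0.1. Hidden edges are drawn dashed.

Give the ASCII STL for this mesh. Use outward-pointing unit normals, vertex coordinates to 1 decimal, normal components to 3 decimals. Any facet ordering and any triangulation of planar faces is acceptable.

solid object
 facet normal 0.695 0.682 -0.226
  outer loop
   vertex 1.2 3.4 1.0
   vertex 0.9 4.6 3.7
   vertex 4.6 0.1 1.5
  endloop
 endfacet
 facet normal -0.598 0.346 0.723
  outer loop
   vertex 0.2 3.6 3.6
   vertex 0.0 2.0 4.2
   vertex 0.9 4.6 3.7
  endloop
 endfacet
 facet normal -0.934 -0.017 -0.358
  outer loop
   vertex 0.2 3.6 3.6
   vertex 1.2 3.4 1.0
   vertex 0.0 2.0 4.2
  endloop
 endfacet
 facet normal -0.756 0.563 -0.334
  outer loop
   vertex 0.2 3.6 3.6
   vertex 0.9 4.6 3.7
   vertex 1.2 3.4 1.0
  endloop
 endfacet
 facet normal 0.319 -0.429 0.845
  outer loop
   vertex 1.2 2.3 3.9
   vertex 0.0 2.0 4.2
   vertex 4.6 0.1 1.5
  endloop
 endfacet
 facet normal 0.214 0.112 0.970
  outer loop
   vertex 1.2 2.3 3.9
   vertex 0.9 4.6 3.7
   vertex 0.0 2.0 4.2
  endloop
 endfacet
 facet normal 0.633 0.149 0.760
  outer loop
   vertex 1.2 2.3 3.9
   vertex 4.6 0.1 1.5
   vertex 0.9 4.6 3.7
  endloop
 endfacet
 facet normal -0.367 -0.930 0.029
  outer loop
   vertex 1.9 1.2 2.6
   vertex 4.6 0.1 1.5
   vertex 0.0 2.0 4.2
  endloop
 endfacet
 facet normal -0.657 -0.569 -0.495
  outer loop
   vertex 1.9 1.2 2.6
   vertex 0.0 2.0 4.2
   vertex 1.2 3.4 1.0
  endloop
 endfacet
 facet normal -0.464 -0.580 -0.669
  outer loop
   vertex 2.4 1.4 1.9
   vertex 1.2 3.4 1.0
   vertex 4.6 0.1 1.5
  endloop
 endfacet
 facet normal -0.497 -0.673 -0.547
  outer loop
   vertex 2.4 1.4 1.9
   vertex 4.6 0.1 1.5
   vertex 1.9 1.2 2.6
  endloop
 endfacet
 facet normal -0.563 -0.596 -0.573
  outer loop
   vertex 2.4 1.4 1.9
   vertex 1.9 1.2 2.6
   vertex 1.2 3.4 1.0
  endloop
 endfacet
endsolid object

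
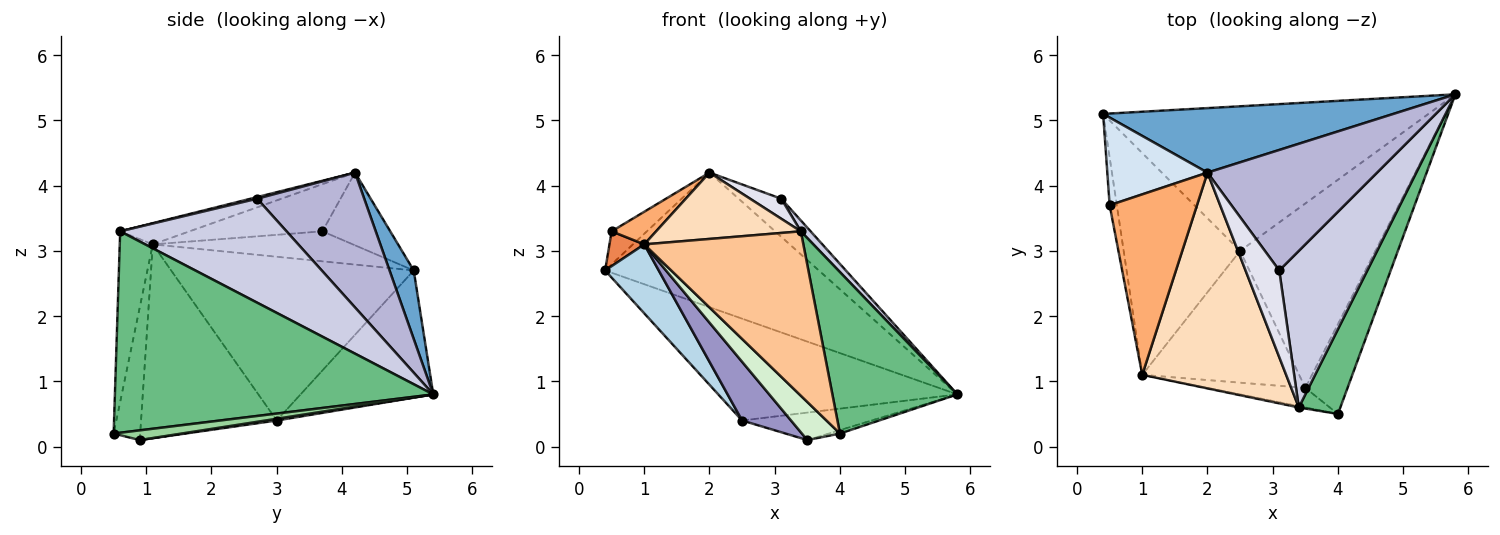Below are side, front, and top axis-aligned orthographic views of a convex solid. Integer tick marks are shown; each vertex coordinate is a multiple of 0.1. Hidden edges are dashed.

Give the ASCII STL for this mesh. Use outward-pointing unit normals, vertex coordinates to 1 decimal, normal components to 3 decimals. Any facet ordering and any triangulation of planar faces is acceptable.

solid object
 facet normal 0.101 0.897 0.430
  outer loop
   vertex 2.0 4.2 4.2
   vertex 5.8 5.4 0.8
   vertex 0.4 5.1 2.7
  endloop
 endfacet
 facet normal -0.304 0.548 -0.779
  outer loop
   vertex 2.5 3.0 0.4
   vertex 0.4 5.1 2.7
   vertex 5.8 5.4 0.8
  endloop
 endfacet
 facet normal -0.802 -0.177 -0.570
  outer loop
   vertex 2.5 3.0 0.4
   vertex 1.0 1.1 3.1
   vertex 0.4 5.1 2.7
  endloop
 endfacet
 facet normal -0.562 0.292 0.774
  outer loop
   vertex 0.5 3.7 3.3
   vertex 2.0 4.2 4.2
   vertex 0.4 5.1 2.7
  endloop
 endfacet
 facet normal -0.959 -0.167 -0.229
  outer loop
   vertex 0.5 3.7 3.3
   vertex 0.4 5.1 2.7
   vertex 1.0 1.1 3.1
  endloop
 endfacet
 facet normal -0.469 -0.157 0.869
  outer loop
   vertex 0.5 3.7 3.3
   vertex 1.0 1.1 3.1
   vertex 2.0 4.2 4.2
  endloop
 endfacet
 facet normal -0.203 -0.979 -0.008
  outer loop
   vertex 3.4 0.6 3.3
   vertex 1.0 1.1 3.1
   vertex 4.0 0.5 0.2
  endloop
 endfacet
 facet normal -0.139 -0.291 0.947
  outer loop
   vertex 3.4 0.6 3.3
   vertex 2.0 4.2 4.2
   vertex 1.0 1.1 3.1
  endloop
 endfacet
 facet normal 0.914 -0.359 0.189
  outer loop
   vertex 3.4 0.6 3.3
   vertex 4.0 0.5 0.2
   vertex 5.8 5.4 0.8
  endloop
 endfacet
 facet normal 0.224 0.037 -0.974
  outer loop
   vertex 3.5 0.9 0.1
   vertex 5.8 5.4 0.8
   vertex 4.0 0.5 0.2
  endloop
 endfacet
 facet normal 0.013 0.147 -0.989
  outer loop
   vertex 3.5 0.9 0.1
   vertex 2.5 3.0 0.4
   vertex 5.8 5.4 0.8
  endloop
 endfacet
 facet normal -0.527 -0.756 -0.389
  outer loop
   vertex 3.5 0.9 0.1
   vertex 4.0 0.5 0.2
   vertex 1.0 1.1 3.1
  endloop
 endfacet
 facet normal -0.748 -0.270 -0.606
  outer loop
   vertex 3.5 0.9 0.1
   vertex 1.0 1.1 3.1
   vertex 2.5 3.0 0.4
  endloop
 endfacet
 facet normal 0.604 0.240 0.760
  outer loop
   vertex 3.1 2.7 3.8
   vertex 5.8 5.4 0.8
   vertex 2.0 4.2 4.2
  endloop
 endfacet
 facet normal 0.762 -0.045 0.646
  outer loop
   vertex 3.1 2.7 3.8
   vertex 3.4 0.6 3.3
   vertex 5.8 5.4 0.8
  endloop
 endfacet
 facet normal 0.047 -0.225 0.973
  outer loop
   vertex 3.1 2.7 3.8
   vertex 2.0 4.2 4.2
   vertex 3.4 0.6 3.3
  endloop
 endfacet
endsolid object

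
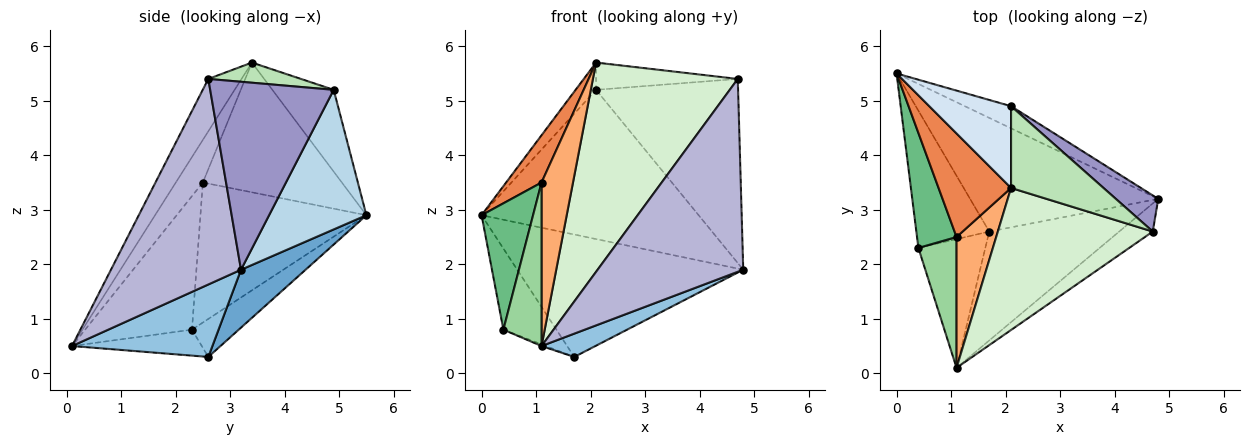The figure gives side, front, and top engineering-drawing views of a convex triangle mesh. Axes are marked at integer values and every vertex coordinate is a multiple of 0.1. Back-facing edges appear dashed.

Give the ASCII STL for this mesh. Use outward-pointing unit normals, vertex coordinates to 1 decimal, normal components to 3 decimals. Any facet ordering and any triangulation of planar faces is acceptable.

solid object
 facet normal 0.205 0.717 -0.666
  outer loop
   vertex 1.7 2.6 0.3
   vertex 0.0 5.5 2.9
   vertex 4.8 3.2 1.9
  endloop
 endfacet
 facet normal 0.479 -0.184 -0.859
  outer loop
   vertex 1.7 2.6 0.3
   vertex 4.8 3.2 1.9
   vertex 1.1 0.1 0.5
  endloop
 endfacet
 facet normal 0.405 0.904 -0.134
  outer loop
   vertex 2.1 4.9 5.2
   vertex 4.8 3.2 1.9
   vertex 0.0 5.5 2.9
  endloop
 endfacet
 facet normal -0.688 0.229 0.688
  outer loop
   vertex 2.1 4.9 5.2
   vertex 0.0 5.5 2.9
   vertex 2.1 3.4 5.7
  endloop
 endfacet
 facet normal -0.852 -0.217 0.476
  outer loop
   vertex 1.1 2.5 3.5
   vertex 2.1 3.4 5.7
   vertex 0.0 5.5 2.9
  endloop
 endfacet
 facet normal -0.558 -0.648 0.519
  outer loop
   vertex 1.1 2.5 3.5
   vertex 1.1 0.1 0.5
   vertex 2.1 3.4 5.7
  endloop
 endfacet
 facet normal -0.409 0.464 -0.785
  outer loop
   vertex 0.4 2.3 0.8
   vertex 0.0 5.5 2.9
   vertex 1.7 2.6 0.3
  endloop
 endfacet
 facet normal -0.361 0.012 -0.932
  outer loop
   vertex 0.4 2.3 0.8
   vertex 1.7 2.6 0.3
   vertex 1.1 0.1 0.5
  endloop
 endfacet
 facet normal -0.922 -0.286 0.260
  outer loop
   vertex 0.4 2.3 0.8
   vertex 1.1 2.5 3.5
   vertex 0.0 5.5 2.9
  endloop
 endfacet
 facet normal -0.909 -0.325 0.260
  outer loop
   vertex 0.4 2.3 0.8
   vertex 1.1 0.1 0.5
   vertex 1.1 2.5 3.5
  endloop
 endfacet
 facet normal 0.202 0.310 0.929
  outer loop
   vertex 4.7 2.6 5.4
   vertex 2.1 4.9 5.2
   vertex 2.1 3.4 5.7
  endloop
 endfacet
 facet normal -0.186 -0.813 0.552
  outer loop
   vertex 4.7 2.6 5.4
   vertex 2.1 3.4 5.7
   vertex 1.1 0.1 0.5
  endloop
 endfacet
 facet normal 0.649 0.746 0.147
  outer loop
   vertex 4.7 2.6 5.4
   vertex 4.8 3.2 1.9
   vertex 2.1 4.9 5.2
  endloop
 endfacet
 facet normal 0.662 -0.741 -0.108
  outer loop
   vertex 4.7 2.6 5.4
   vertex 1.1 0.1 0.5
   vertex 4.8 3.2 1.9
  endloop
 endfacet
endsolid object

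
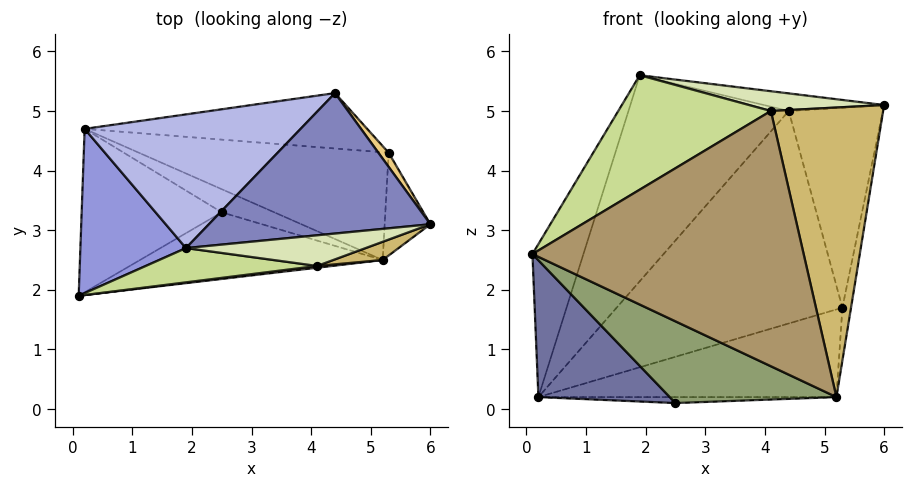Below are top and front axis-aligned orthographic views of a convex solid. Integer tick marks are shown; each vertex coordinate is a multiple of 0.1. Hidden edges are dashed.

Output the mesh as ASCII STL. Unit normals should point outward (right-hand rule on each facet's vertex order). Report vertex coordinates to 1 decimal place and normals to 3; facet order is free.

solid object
 facet normal -0.390 -0.591 -0.706
  outer loop
   vertex 0.2 4.7 0.2
   vertex 2.5 3.3 0.1
   vertex 0.1 1.9 2.6
  endloop
 endfacet
 facet normal 0.108 0.124 0.986
  outer loop
   vertex 1.9 2.7 5.6
   vertex 6.0 3.1 5.1
   vertex 4.4 5.3 5.0
  endloop
 endfacet
 facet normal -0.836 0.374 0.402
  outer loop
   vertex 1.9 2.7 5.6
   vertex 0.2 4.7 0.2
   vertex 0.1 1.9 2.6
  endloop
 endfacet
 facet normal -0.596 0.674 0.437
  outer loop
   vertex 1.9 2.7 5.6
   vertex 4.4 5.3 5.0
   vertex 0.2 4.7 0.2
  endloop
 endfacet
 facet normal -0.202 -0.759 -0.619
  outer loop
   vertex 5.2 2.5 0.2
   vertex 0.1 1.9 2.6
   vertex 2.5 3.3 0.1
  endloop
 endfacet
 facet normal 0.109 0.248 -0.963
  outer loop
   vertex 5.2 2.5 0.2
   vertex 2.5 3.3 0.1
   vertex 0.2 4.7 0.2
  endloop
 endfacet
 facet normal -0.052 -0.957 0.286
  outer loop
   vertex 4.1 2.4 5.0
   vertex 1.9 2.7 5.6
   vertex 0.1 1.9 2.6
  endloop
 endfacet
 facet normal 0.154 -0.535 0.831
  outer loop
   vertex 4.1 2.4 5.0
   vertex 6.0 3.1 5.1
   vertex 1.9 2.7 5.6
  endloop
 endfacet
 facet normal 0.120 -0.993 0.007
  outer loop
   vertex 4.1 2.4 5.0
   vertex 0.1 1.9 2.6
   vertex 5.2 2.5 0.2
  endloop
 endfacet
 facet normal 0.342 -0.938 0.059
  outer loop
   vertex 4.1 2.4 5.0
   vertex 5.2 2.5 0.2
   vertex 6.0 3.1 5.1
  endloop
 endfacet
 facet normal 0.807 0.589 0.042
  outer loop
   vertex 5.3 4.3 1.7
   vertex 4.4 5.3 5.0
   vertex 6.0 3.1 5.1
  endloop
 endfacet
 facet normal 0.981 0.088 -0.171
  outer loop
   vertex 5.3 4.3 1.7
   vertex 6.0 3.1 5.1
   vertex 5.2 2.5 0.2
  endloop
 endfacet
 facet normal 0.148 0.957 -0.249
  outer loop
   vertex 5.3 4.3 1.7
   vertex 0.2 4.7 0.2
   vertex 4.4 5.3 5.0
  endloop
 endfacet
 facet normal 0.268 0.608 -0.747
  outer loop
   vertex 5.3 4.3 1.7
   vertex 5.2 2.5 0.2
   vertex 0.2 4.7 0.2
  endloop
 endfacet
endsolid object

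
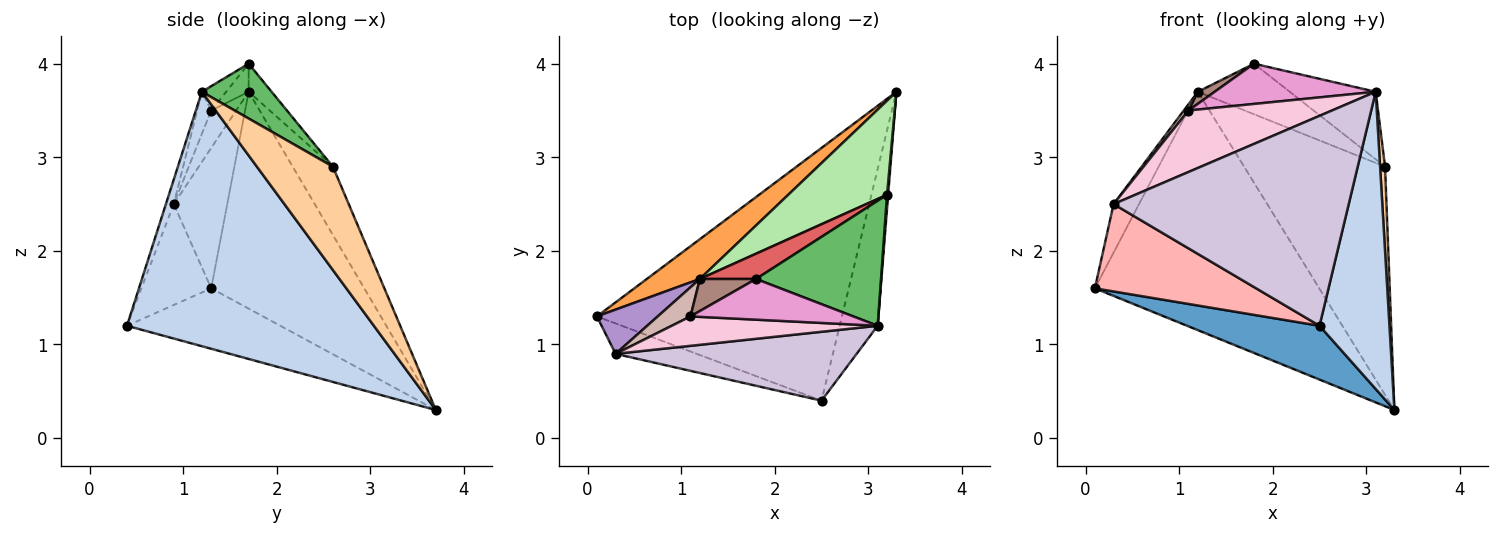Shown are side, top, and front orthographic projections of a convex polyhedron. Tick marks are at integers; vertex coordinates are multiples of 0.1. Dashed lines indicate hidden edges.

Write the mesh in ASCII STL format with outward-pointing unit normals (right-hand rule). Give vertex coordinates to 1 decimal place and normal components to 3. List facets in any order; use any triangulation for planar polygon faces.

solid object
 facet normal -0.234 -0.202 -0.951
  outer loop
   vertex 2.5 0.4 1.2
   vertex 0.1 1.3 1.6
   vertex 3.3 3.7 0.3
  endloop
 endfacet
 facet normal 0.952 -0.270 -0.142
  outer loop
   vertex 3.1 1.2 3.7
   vertex 2.5 0.4 1.2
   vertex 3.3 3.7 0.3
  endloop
 endfacet
 facet normal -0.558 0.818 0.137
  outer loop
   vertex 1.2 1.7 3.7
   vertex 3.3 3.7 0.3
   vertex 0.1 1.3 1.6
  endloop
 endfacet
 facet normal 0.998 -0.065 0.011
  outer loop
   vertex 3.2 2.6 2.9
   vertex 3.1 1.2 3.7
   vertex 3.3 3.7 0.3
  endloop
 endfacet
 facet normal 0.360 0.443 0.821
  outer loop
   vertex 3.2 2.6 2.9
   vertex 1.8 1.7 4.0
   vertex 3.1 1.2 3.7
  endloop
 endfacet
 facet normal -0.255 0.894 0.368
  outer loop
   vertex 3.2 2.6 2.9
   vertex 3.3 3.7 0.3
   vertex 1.2 1.7 3.7
  endloop
 endfacet
 facet normal -0.218 0.873 0.436
  outer loop
   vertex 3.2 2.6 2.9
   vertex 1.2 1.7 3.7
   vertex 1.8 1.7 4.0
  endloop
 endfacet
 facet normal -0.379 -0.874 -0.304
  outer loop
   vertex 0.3 0.9 2.5
   vertex 0.1 1.3 1.6
   vertex 2.5 0.4 1.2
  endloop
 endfacet
 facet normal -0.841 0.400 0.364
  outer loop
   vertex 0.3 0.9 2.5
   vertex 1.2 1.7 3.7
   vertex 0.1 1.3 1.6
  endloop
 endfacet
 facet normal -0.032 -0.950 0.312
  outer loop
   vertex 0.3 0.9 2.5
   vertex 2.5 0.4 1.2
   vertex 3.1 1.2 3.7
  endloop
 endfacet
 facet normal -0.424 -0.318 0.848
  outer loop
   vertex 1.1 1.3 3.5
   vertex 1.8 1.7 4.0
   vertex 1.2 1.7 3.7
  endloop
 endfacet
 facet normal -0.745 -0.140 0.652
  outer loop
   vertex 1.1 1.3 3.5
   vertex 1.2 1.7 3.7
   vertex 0.3 0.9 2.5
  endloop
 endfacet
 facet normal -0.106 -0.699 0.707
  outer loop
   vertex 1.1 1.3 3.5
   vertex 3.1 1.2 3.7
   vertex 1.8 1.7 4.0
  endloop
 endfacet
 facet normal -0.088 -0.899 0.430
  outer loop
   vertex 1.1 1.3 3.5
   vertex 0.3 0.9 2.5
   vertex 3.1 1.2 3.7
  endloop
 endfacet
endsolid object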